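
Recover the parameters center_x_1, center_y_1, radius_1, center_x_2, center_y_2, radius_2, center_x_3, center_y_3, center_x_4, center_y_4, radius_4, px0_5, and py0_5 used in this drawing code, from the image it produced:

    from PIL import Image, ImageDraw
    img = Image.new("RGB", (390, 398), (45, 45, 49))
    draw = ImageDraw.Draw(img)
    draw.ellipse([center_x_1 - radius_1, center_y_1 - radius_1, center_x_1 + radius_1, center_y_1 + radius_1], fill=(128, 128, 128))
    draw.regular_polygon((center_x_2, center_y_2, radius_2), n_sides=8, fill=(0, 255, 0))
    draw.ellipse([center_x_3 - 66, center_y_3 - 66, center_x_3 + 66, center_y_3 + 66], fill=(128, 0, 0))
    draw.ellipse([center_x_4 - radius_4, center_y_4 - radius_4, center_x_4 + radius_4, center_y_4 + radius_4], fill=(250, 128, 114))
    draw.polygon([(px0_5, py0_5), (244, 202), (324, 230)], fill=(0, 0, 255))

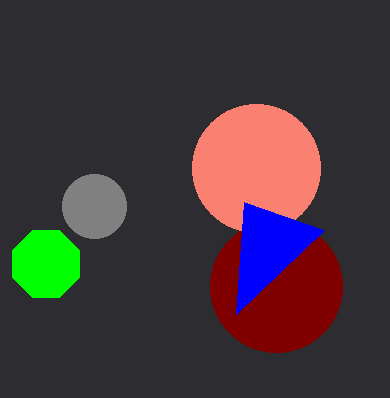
center_x_1 = 94
center_y_1 = 206
radius_1 = 32
center_x_2 = 46
center_y_2 = 264
radius_2 = 36
center_x_3 = 276
center_y_3 = 286
center_x_4 = 256
center_y_4 = 168
radius_4 = 64
px0_5 = 236
py0_5 = 314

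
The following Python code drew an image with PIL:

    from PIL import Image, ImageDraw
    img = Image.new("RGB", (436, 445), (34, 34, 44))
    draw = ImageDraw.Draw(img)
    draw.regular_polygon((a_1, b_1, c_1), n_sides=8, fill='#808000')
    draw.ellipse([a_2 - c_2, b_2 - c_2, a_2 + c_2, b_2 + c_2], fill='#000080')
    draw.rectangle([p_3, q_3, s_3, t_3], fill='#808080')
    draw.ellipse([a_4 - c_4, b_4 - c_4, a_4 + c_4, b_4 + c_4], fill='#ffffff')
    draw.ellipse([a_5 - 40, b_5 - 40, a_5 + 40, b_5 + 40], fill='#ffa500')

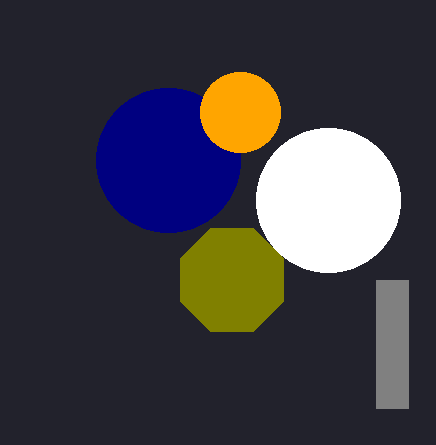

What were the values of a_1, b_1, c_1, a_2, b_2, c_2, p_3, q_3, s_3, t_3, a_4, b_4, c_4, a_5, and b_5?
a_1 = 232; b_1 = 280; c_1 = 56; a_2 = 168; b_2 = 160; c_2 = 72; p_3 = 376; q_3 = 280; s_3 = 408; t_3 = 408; a_4 = 328; b_4 = 200; c_4 = 72; a_5 = 240; b_5 = 112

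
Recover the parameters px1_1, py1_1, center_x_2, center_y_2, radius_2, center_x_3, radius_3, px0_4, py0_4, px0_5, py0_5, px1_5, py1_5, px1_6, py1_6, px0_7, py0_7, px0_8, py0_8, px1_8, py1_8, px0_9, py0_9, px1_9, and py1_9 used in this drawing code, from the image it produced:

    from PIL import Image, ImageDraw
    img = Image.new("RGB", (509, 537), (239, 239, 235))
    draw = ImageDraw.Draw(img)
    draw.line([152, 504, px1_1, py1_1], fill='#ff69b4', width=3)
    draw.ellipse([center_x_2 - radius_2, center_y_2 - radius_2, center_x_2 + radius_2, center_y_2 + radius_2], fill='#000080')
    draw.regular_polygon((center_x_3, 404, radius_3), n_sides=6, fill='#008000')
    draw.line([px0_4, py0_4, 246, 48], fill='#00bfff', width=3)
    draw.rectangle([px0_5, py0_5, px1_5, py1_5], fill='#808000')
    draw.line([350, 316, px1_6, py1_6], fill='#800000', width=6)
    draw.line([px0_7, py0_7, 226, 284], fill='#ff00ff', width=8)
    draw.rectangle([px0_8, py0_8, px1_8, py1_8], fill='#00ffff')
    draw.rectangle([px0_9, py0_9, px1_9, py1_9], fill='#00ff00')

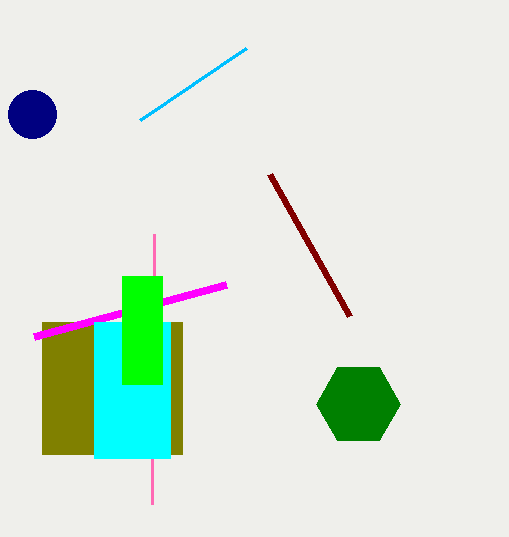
px1_1 = 154, py1_1 = 234, center_x_2 = 32, center_y_2 = 114, radius_2 = 24, center_x_3 = 358, radius_3 = 42, px0_4 = 140, py0_4 = 120, px0_5 = 42, py0_5 = 322, px1_5 = 182, py1_5 = 454, px1_6 = 270, py1_6 = 174, px0_7 = 34, py0_7 = 336, px0_8 = 94, py0_8 = 322, px1_8 = 170, py1_8 = 458, px0_9 = 122, py0_9 = 276, px1_9 = 162, py1_9 = 384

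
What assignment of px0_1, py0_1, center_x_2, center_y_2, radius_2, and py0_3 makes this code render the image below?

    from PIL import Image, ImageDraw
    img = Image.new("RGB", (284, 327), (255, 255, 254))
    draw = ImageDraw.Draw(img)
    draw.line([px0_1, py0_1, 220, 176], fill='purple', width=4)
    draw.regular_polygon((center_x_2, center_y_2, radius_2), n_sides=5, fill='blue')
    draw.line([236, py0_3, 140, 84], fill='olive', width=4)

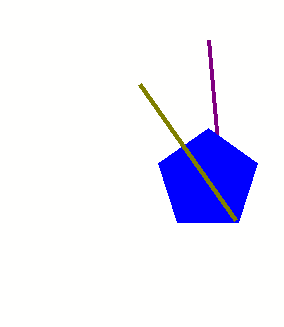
px0_1 = 208
py0_1 = 40
center_x_2 = 208
center_y_2 = 180
radius_2 = 52
py0_3 = 220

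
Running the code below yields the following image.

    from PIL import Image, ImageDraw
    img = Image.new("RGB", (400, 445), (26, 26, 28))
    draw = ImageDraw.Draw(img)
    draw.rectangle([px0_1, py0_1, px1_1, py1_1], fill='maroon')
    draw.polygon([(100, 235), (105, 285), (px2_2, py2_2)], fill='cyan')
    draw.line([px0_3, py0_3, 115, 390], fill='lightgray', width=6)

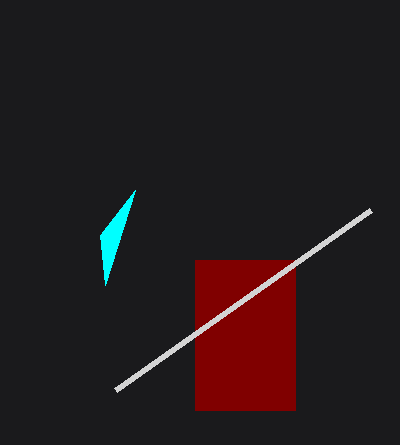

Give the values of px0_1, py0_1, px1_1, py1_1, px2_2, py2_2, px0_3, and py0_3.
px0_1 = 195; py0_1 = 260; px1_1 = 295; py1_1 = 410; px2_2 = 135; py2_2 = 190; px0_3 = 370; py0_3 = 210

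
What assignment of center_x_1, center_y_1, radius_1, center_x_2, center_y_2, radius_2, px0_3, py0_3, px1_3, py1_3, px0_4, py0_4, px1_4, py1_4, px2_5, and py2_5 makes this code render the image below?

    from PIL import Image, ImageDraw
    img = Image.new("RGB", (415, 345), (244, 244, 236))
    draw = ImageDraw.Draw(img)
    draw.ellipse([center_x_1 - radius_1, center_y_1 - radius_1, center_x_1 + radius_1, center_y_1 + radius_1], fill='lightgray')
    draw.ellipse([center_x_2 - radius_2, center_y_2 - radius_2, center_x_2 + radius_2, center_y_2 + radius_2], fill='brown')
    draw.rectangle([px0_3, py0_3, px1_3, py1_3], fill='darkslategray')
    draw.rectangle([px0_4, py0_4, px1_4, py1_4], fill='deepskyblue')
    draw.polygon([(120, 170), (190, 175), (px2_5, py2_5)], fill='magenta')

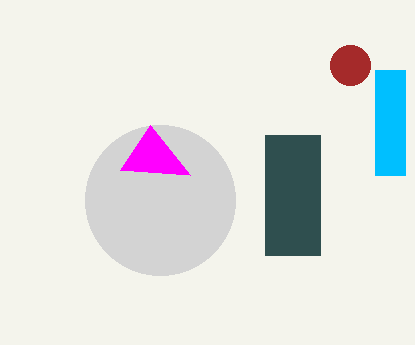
center_x_1 = 160
center_y_1 = 200
radius_1 = 75
center_x_2 = 350
center_y_2 = 65
radius_2 = 20
px0_3 = 265
py0_3 = 135
px1_3 = 320
py1_3 = 255
px0_4 = 375
py0_4 = 70
px1_4 = 405
py1_4 = 175
px2_5 = 150
py2_5 = 125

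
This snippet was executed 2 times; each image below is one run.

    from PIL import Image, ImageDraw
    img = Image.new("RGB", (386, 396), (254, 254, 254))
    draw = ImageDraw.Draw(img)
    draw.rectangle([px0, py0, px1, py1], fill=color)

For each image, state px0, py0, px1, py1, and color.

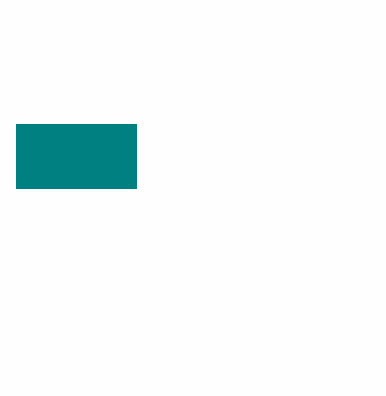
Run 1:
px0 = 16
py0 = 124
px1 = 136
py1 = 188
color = 'teal'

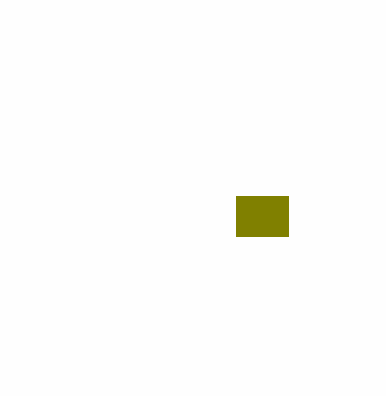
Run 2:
px0 = 236
py0 = 196
px1 = 288
py1 = 236
color = 'olive'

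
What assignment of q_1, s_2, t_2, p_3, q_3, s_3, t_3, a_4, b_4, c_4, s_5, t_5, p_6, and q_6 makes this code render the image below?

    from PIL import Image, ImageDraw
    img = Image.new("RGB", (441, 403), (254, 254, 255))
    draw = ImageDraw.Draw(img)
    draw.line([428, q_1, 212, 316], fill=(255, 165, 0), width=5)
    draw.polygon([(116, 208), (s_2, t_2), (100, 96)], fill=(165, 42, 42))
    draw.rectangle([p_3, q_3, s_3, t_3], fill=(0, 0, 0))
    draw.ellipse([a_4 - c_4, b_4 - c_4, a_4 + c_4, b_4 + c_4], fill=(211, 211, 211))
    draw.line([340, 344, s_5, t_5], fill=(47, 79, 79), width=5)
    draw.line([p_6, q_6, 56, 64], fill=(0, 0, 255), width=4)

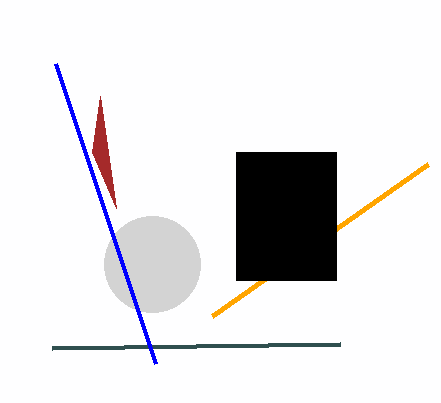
q_1 = 164; s_2 = 92; t_2 = 152; p_3 = 236; q_3 = 152; s_3 = 336; t_3 = 280; a_4 = 152; b_4 = 264; c_4 = 48; s_5 = 52; t_5 = 348; p_6 = 156; q_6 = 364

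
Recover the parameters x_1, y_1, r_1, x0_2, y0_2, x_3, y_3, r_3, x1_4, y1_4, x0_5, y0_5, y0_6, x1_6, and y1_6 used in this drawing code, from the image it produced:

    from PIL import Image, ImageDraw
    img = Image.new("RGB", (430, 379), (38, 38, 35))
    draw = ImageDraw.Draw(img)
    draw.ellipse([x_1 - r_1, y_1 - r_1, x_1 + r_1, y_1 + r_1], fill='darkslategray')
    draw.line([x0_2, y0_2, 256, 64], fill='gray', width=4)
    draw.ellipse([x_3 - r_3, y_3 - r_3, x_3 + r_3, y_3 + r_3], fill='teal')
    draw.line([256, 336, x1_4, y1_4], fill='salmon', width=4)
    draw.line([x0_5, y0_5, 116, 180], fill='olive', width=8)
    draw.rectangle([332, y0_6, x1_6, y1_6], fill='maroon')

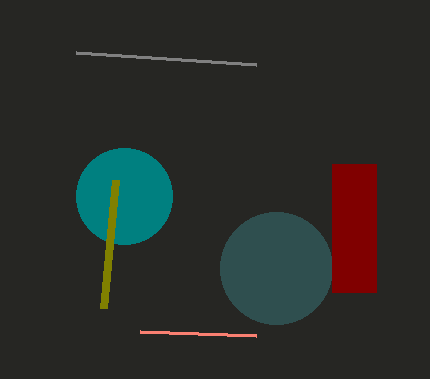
x_1 = 276
y_1 = 268
r_1 = 56
x0_2 = 76
y0_2 = 52
x_3 = 124
y_3 = 196
r_3 = 48
x1_4 = 140
y1_4 = 332
x0_5 = 104
y0_5 = 308
y0_6 = 164
x1_6 = 376
y1_6 = 292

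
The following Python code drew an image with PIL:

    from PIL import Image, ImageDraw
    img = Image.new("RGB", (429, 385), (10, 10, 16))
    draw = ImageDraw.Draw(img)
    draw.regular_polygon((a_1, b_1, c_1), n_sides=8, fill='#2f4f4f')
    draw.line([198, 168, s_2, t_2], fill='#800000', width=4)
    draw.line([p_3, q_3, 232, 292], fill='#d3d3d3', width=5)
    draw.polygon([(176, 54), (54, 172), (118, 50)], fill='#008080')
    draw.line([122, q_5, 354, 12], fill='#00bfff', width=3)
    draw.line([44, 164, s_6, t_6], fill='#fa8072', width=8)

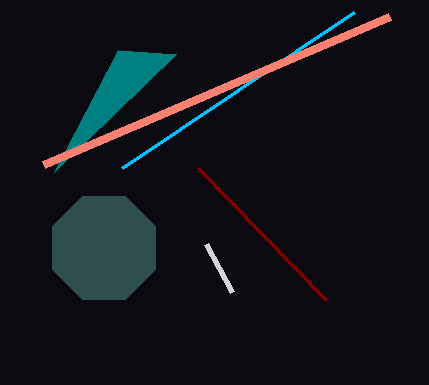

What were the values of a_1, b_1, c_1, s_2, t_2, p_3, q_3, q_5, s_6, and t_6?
a_1 = 104
b_1 = 248
c_1 = 56
s_2 = 326
t_2 = 300
p_3 = 206
q_3 = 244
q_5 = 168
s_6 = 390
t_6 = 16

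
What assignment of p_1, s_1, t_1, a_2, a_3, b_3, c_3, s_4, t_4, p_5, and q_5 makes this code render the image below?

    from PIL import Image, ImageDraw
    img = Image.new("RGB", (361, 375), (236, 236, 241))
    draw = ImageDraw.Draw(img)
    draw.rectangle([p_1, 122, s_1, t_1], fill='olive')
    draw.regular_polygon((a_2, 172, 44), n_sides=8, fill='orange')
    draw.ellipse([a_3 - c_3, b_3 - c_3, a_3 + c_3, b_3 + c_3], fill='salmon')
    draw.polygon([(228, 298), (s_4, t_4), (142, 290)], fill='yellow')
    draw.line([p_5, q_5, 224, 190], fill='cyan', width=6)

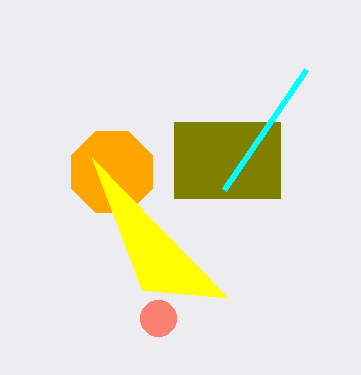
p_1 = 174, s_1 = 280, t_1 = 198, a_2 = 112, a_3 = 158, b_3 = 318, c_3 = 18, s_4 = 92, t_4 = 158, p_5 = 306, q_5 = 70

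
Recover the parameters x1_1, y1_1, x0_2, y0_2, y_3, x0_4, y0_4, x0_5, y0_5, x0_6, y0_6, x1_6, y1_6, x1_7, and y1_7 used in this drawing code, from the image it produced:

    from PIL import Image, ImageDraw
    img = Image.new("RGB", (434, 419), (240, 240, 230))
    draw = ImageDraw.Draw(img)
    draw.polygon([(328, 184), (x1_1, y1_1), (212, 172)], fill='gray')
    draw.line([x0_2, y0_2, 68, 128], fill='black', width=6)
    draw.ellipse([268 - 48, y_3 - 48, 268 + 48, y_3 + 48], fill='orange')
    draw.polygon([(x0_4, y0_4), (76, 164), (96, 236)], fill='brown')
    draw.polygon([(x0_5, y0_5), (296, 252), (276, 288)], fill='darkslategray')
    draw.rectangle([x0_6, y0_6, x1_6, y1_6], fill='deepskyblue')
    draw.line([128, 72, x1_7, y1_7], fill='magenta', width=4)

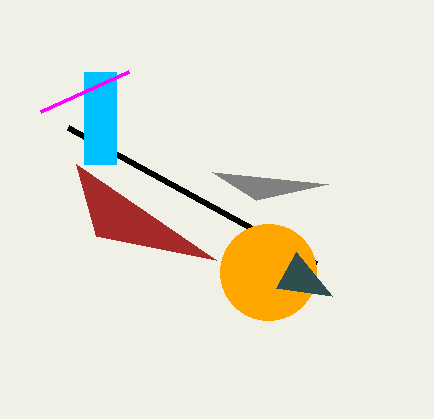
x1_1 = 256, y1_1 = 200, x0_2 = 316, y0_2 = 264, y_3 = 272, x0_4 = 216, y0_4 = 260, x0_5 = 332, y0_5 = 296, x0_6 = 84, y0_6 = 72, x1_6 = 116, y1_6 = 164, x1_7 = 40, y1_7 = 112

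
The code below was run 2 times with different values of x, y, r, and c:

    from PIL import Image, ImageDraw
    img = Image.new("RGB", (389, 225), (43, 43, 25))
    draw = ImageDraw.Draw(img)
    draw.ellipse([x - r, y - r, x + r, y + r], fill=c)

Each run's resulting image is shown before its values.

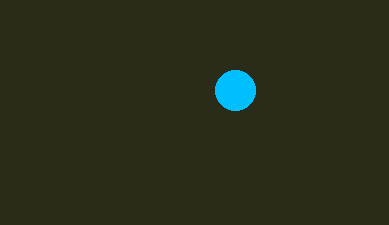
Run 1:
x = 235; y = 90; r = 20; c = 'deepskyblue'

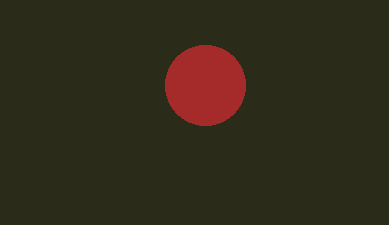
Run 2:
x = 205, y = 85, r = 40, c = 'brown'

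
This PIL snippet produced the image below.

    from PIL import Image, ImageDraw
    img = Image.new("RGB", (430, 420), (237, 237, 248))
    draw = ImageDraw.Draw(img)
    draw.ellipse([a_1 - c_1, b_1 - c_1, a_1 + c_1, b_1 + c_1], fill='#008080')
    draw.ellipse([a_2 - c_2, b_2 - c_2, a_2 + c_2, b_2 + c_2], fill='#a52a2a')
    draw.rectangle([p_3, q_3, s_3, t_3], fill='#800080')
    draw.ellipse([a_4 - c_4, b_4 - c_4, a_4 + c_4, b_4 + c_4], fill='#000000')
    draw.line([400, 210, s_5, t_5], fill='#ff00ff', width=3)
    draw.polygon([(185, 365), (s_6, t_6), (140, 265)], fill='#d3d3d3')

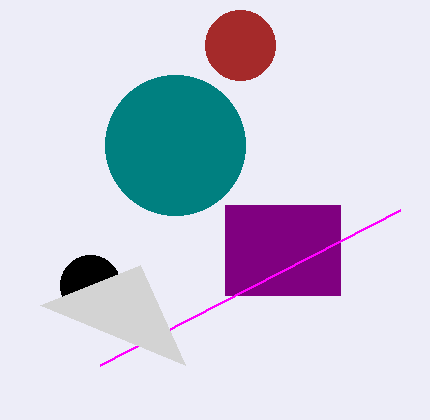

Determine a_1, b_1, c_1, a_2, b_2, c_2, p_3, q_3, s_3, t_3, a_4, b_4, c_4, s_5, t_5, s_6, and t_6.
a_1 = 175
b_1 = 145
c_1 = 70
a_2 = 240
b_2 = 45
c_2 = 35
p_3 = 225
q_3 = 205
s_3 = 340
t_3 = 295
a_4 = 90
b_4 = 285
c_4 = 30
s_5 = 100
t_5 = 365
s_6 = 40
t_6 = 305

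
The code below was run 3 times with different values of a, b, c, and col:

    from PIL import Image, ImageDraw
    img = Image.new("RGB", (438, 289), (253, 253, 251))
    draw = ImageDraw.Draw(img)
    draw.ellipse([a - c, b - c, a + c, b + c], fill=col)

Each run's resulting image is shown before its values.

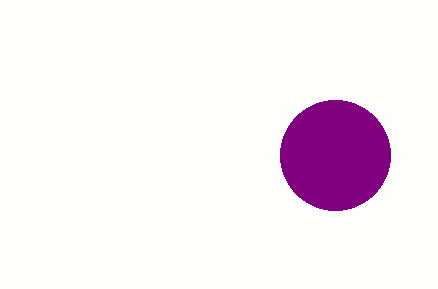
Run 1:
a = 335
b = 155
c = 55
col = 'purple'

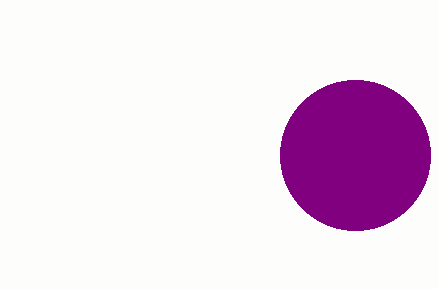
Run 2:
a = 355, b = 155, c = 75, col = 'purple'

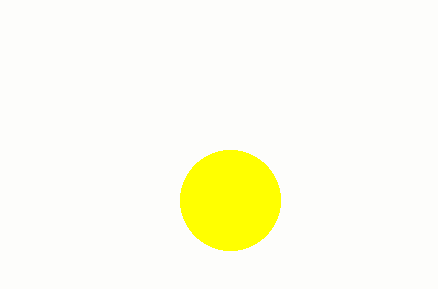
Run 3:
a = 230; b = 200; c = 50; col = 'yellow'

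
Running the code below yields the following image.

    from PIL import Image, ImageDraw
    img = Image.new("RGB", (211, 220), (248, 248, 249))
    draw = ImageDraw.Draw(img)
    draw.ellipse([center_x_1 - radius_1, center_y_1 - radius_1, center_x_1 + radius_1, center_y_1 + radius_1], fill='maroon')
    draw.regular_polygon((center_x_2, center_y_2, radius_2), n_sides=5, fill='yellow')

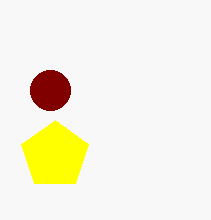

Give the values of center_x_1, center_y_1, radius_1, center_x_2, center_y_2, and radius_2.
center_x_1 = 50
center_y_1 = 90
radius_1 = 20
center_x_2 = 55
center_y_2 = 155
radius_2 = 35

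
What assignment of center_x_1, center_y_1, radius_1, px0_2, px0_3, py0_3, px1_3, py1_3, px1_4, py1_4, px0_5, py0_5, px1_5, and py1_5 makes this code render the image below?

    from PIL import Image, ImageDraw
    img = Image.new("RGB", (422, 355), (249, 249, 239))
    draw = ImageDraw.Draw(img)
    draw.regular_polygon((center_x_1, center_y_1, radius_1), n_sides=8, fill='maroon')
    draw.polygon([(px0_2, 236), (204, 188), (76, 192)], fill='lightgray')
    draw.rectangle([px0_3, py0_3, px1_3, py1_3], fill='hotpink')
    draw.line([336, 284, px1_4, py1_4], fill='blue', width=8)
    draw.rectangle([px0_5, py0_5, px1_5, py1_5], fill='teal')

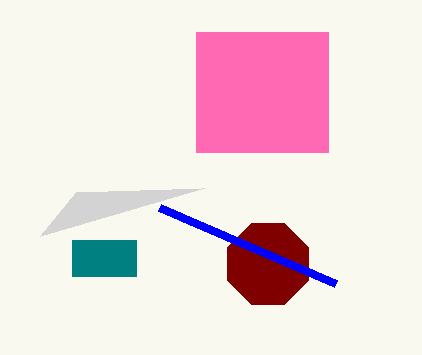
center_x_1 = 268
center_y_1 = 264
radius_1 = 44
px0_2 = 40
px0_3 = 196
py0_3 = 32
px1_3 = 328
py1_3 = 152
px1_4 = 160
py1_4 = 208
px0_5 = 72
py0_5 = 240
px1_5 = 136
py1_5 = 276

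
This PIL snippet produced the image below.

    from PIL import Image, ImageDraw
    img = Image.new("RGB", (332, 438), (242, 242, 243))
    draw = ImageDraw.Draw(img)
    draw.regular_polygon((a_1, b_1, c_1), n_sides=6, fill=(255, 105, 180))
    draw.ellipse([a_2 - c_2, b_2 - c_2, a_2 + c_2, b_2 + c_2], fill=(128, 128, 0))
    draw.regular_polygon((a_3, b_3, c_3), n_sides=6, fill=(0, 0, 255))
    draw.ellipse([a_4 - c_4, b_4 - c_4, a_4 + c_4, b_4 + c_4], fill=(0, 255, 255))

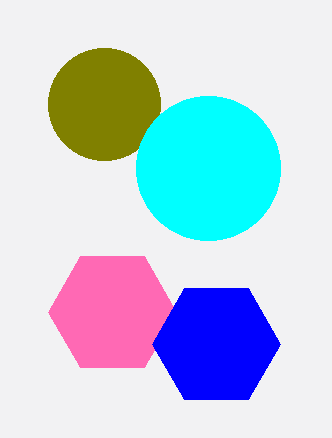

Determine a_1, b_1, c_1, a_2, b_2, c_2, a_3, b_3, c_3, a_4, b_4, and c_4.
a_1 = 112, b_1 = 312, c_1 = 64, a_2 = 104, b_2 = 104, c_2 = 56, a_3 = 216, b_3 = 344, c_3 = 64, a_4 = 208, b_4 = 168, c_4 = 72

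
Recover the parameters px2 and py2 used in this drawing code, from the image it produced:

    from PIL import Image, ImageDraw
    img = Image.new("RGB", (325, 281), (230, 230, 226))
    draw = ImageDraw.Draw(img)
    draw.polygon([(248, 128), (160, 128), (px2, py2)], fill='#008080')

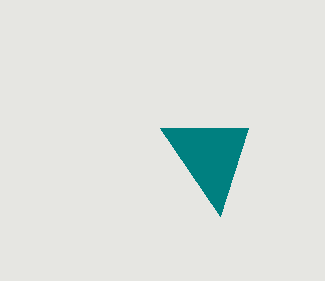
px2 = 220; py2 = 216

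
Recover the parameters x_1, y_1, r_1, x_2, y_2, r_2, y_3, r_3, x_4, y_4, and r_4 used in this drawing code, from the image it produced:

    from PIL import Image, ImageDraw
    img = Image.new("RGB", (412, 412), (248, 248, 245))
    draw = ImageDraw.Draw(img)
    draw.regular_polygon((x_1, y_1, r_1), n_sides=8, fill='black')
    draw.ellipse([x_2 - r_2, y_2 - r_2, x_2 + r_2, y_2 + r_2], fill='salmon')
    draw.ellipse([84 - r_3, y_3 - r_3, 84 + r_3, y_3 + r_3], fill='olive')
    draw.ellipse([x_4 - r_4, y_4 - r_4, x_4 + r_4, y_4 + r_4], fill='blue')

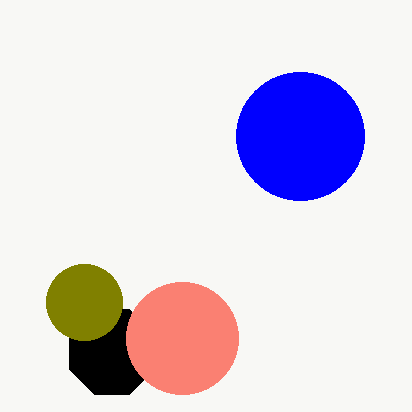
x_1 = 112; y_1 = 352; r_1 = 46; x_2 = 182; y_2 = 338; r_2 = 56; y_3 = 302; r_3 = 38; x_4 = 300; y_4 = 136; r_4 = 64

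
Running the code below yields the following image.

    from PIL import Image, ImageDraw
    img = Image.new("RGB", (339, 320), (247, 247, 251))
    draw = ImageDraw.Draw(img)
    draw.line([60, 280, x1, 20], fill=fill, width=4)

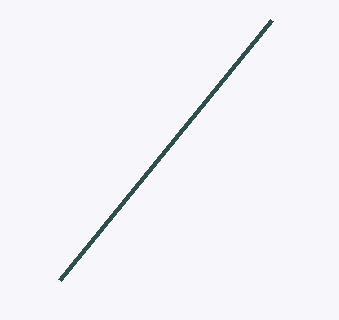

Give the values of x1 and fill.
x1 = 272
fill = 'darkslategray'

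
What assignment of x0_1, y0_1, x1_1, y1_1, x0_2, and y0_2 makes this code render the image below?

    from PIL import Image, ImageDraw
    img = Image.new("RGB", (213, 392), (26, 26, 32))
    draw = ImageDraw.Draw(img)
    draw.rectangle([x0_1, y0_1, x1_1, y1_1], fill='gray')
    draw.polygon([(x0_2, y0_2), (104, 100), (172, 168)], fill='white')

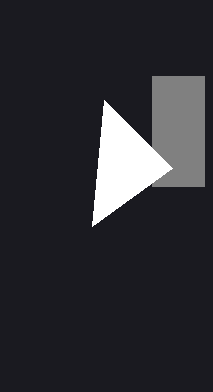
x0_1 = 152; y0_1 = 76; x1_1 = 204; y1_1 = 186; x0_2 = 92; y0_2 = 226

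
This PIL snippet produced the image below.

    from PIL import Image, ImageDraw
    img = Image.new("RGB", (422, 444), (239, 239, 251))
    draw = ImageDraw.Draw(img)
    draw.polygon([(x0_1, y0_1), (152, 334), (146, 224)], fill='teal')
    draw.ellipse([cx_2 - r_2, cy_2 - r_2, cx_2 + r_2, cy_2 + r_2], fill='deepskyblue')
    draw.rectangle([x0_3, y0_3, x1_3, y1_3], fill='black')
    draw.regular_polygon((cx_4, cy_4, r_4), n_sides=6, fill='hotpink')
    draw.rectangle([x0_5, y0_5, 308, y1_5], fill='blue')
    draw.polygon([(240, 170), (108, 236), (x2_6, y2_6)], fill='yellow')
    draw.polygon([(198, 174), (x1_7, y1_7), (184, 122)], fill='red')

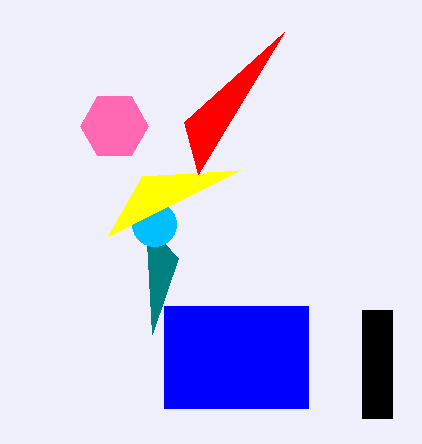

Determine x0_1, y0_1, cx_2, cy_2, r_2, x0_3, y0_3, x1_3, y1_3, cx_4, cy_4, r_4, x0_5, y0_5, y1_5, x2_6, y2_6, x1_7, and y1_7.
x0_1 = 178, y0_1 = 258, cx_2 = 154, cy_2 = 224, r_2 = 22, x0_3 = 362, y0_3 = 310, x1_3 = 392, y1_3 = 418, cx_4 = 114, cy_4 = 126, r_4 = 34, x0_5 = 164, y0_5 = 306, y1_5 = 408, x2_6 = 142, y2_6 = 176, x1_7 = 284, y1_7 = 32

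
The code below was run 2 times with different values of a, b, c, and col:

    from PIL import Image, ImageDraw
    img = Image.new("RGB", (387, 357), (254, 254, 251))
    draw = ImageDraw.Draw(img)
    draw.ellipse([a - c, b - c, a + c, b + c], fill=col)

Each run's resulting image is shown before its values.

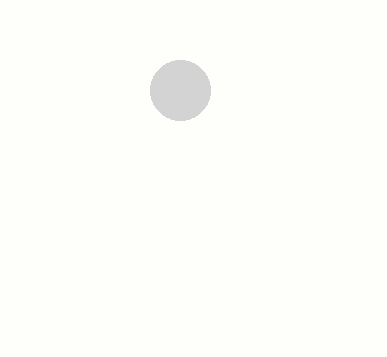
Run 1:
a = 180
b = 90
c = 30
col = 'lightgray'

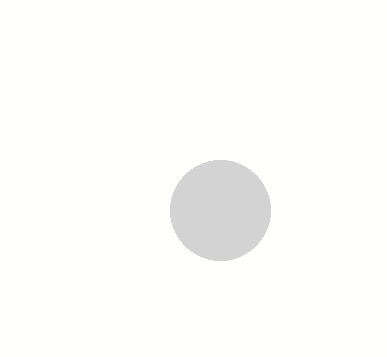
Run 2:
a = 220, b = 210, c = 50, col = 'lightgray'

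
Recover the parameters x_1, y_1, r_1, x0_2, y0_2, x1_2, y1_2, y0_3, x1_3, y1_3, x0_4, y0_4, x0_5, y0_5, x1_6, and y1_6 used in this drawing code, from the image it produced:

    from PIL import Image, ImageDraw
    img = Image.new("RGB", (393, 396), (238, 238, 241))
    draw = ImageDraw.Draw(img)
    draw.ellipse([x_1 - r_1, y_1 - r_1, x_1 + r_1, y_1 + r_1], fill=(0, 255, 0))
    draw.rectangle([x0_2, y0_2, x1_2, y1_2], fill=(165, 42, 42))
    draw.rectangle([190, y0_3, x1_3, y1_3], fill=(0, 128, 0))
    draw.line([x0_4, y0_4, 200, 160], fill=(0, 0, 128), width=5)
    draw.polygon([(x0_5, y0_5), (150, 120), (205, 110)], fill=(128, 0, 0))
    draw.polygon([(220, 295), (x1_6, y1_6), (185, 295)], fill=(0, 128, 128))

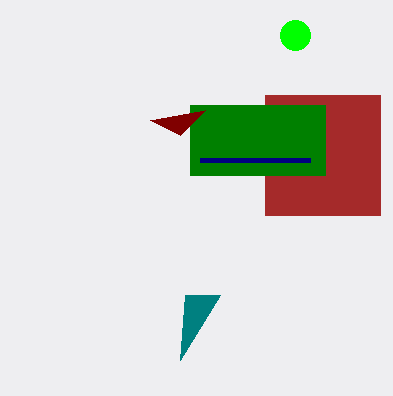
x_1 = 295, y_1 = 35, r_1 = 15, x0_2 = 265, y0_2 = 95, x1_2 = 380, y1_2 = 215, y0_3 = 105, x1_3 = 325, y1_3 = 175, x0_4 = 310, y0_4 = 160, x0_5 = 180, y0_5 = 135, x1_6 = 180, y1_6 = 360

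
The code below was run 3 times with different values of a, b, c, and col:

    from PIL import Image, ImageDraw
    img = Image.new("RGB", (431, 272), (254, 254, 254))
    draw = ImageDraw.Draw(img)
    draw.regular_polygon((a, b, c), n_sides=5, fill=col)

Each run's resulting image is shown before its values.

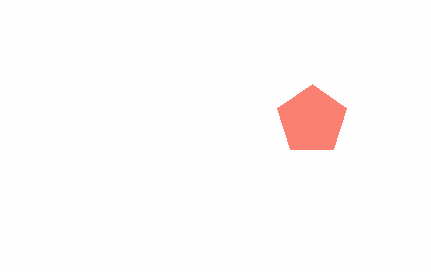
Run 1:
a = 312, b = 120, c = 36, col = 'salmon'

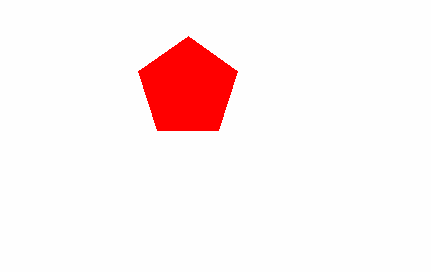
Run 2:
a = 188, b = 88, c = 52, col = 'red'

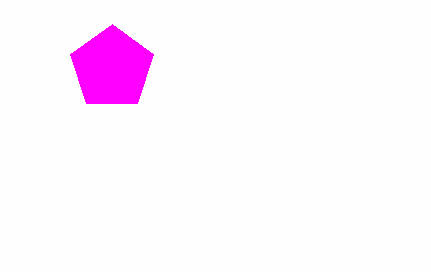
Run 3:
a = 112
b = 68
c = 44
col = 'magenta'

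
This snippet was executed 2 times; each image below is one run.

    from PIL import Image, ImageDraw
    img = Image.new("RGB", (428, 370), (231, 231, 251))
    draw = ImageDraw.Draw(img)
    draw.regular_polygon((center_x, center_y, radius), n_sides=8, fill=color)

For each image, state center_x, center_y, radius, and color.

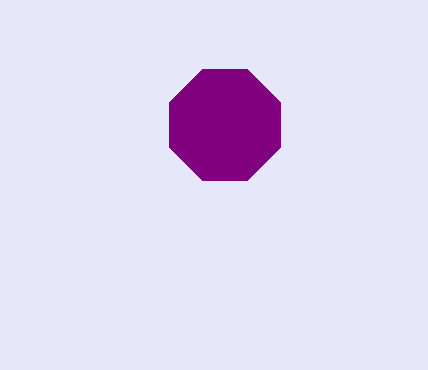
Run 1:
center_x = 225, center_y = 125, radius = 60, color = 'purple'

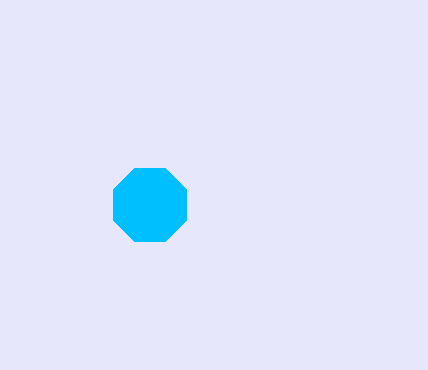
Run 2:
center_x = 150, center_y = 205, radius = 40, color = 'deepskyblue'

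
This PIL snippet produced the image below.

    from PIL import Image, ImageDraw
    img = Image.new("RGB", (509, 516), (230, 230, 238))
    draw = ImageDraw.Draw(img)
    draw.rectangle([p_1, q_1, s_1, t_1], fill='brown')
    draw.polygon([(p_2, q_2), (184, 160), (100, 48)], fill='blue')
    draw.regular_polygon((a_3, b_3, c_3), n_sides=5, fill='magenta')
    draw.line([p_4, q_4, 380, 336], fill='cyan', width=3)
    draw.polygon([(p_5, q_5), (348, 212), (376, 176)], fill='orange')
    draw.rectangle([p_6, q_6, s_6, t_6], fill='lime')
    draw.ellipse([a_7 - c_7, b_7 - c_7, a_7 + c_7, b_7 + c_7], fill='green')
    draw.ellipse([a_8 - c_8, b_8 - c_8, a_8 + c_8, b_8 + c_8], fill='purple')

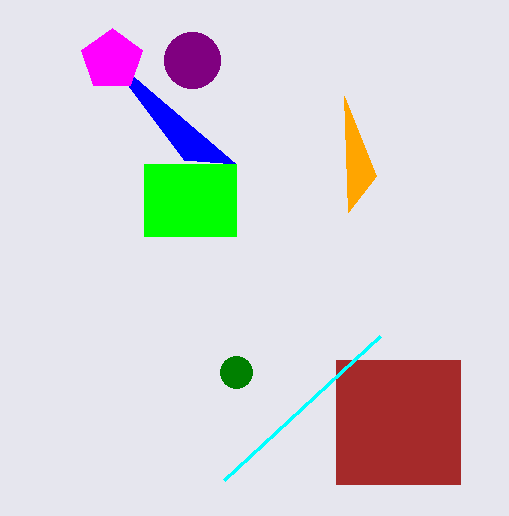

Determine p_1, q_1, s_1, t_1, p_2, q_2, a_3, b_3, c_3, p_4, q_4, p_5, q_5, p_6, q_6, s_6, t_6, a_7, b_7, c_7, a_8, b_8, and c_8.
p_1 = 336; q_1 = 360; s_1 = 460; t_1 = 484; p_2 = 236; q_2 = 164; a_3 = 112; b_3 = 60; c_3 = 32; p_4 = 224; q_4 = 480; p_5 = 344; q_5 = 96; p_6 = 144; q_6 = 164; s_6 = 236; t_6 = 236; a_7 = 236; b_7 = 372; c_7 = 16; a_8 = 192; b_8 = 60; c_8 = 28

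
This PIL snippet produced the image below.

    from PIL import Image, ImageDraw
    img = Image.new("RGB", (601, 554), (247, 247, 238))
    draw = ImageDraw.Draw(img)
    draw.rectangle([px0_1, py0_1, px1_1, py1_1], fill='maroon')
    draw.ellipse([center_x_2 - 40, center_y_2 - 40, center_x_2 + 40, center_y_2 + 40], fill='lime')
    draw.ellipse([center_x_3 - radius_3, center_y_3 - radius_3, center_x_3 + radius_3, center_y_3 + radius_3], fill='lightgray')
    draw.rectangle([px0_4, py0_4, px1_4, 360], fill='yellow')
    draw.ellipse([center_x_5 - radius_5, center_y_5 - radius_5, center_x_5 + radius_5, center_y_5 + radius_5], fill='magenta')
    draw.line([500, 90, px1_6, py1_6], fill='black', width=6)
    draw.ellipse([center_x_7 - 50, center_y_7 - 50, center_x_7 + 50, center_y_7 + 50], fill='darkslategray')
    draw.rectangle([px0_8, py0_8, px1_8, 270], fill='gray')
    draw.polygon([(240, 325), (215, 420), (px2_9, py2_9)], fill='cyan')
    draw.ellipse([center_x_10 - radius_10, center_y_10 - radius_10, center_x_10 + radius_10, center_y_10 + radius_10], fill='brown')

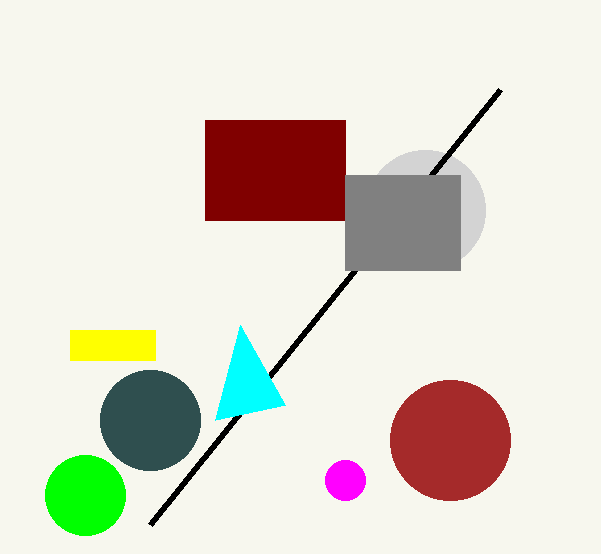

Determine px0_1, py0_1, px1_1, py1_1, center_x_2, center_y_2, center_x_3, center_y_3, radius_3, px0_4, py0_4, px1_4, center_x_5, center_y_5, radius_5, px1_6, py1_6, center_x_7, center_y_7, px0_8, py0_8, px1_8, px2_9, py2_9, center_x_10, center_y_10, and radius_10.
px0_1 = 205; py0_1 = 120; px1_1 = 345; py1_1 = 220; center_x_2 = 85; center_y_2 = 495; center_x_3 = 425; center_y_3 = 210; radius_3 = 60; px0_4 = 70; py0_4 = 330; px1_4 = 155; center_x_5 = 345; center_y_5 = 480; radius_5 = 20; px1_6 = 150; py1_6 = 525; center_x_7 = 150; center_y_7 = 420; px0_8 = 345; py0_8 = 175; px1_8 = 460; px2_9 = 285; py2_9 = 405; center_x_10 = 450; center_y_10 = 440; radius_10 = 60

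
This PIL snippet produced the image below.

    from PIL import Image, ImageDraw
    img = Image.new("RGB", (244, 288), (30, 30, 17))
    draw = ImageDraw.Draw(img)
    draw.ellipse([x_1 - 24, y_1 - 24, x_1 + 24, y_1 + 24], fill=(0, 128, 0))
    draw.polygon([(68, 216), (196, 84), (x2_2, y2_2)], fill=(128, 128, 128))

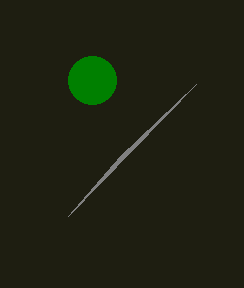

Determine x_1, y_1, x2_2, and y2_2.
x_1 = 92, y_1 = 80, x2_2 = 120, y2_2 = 156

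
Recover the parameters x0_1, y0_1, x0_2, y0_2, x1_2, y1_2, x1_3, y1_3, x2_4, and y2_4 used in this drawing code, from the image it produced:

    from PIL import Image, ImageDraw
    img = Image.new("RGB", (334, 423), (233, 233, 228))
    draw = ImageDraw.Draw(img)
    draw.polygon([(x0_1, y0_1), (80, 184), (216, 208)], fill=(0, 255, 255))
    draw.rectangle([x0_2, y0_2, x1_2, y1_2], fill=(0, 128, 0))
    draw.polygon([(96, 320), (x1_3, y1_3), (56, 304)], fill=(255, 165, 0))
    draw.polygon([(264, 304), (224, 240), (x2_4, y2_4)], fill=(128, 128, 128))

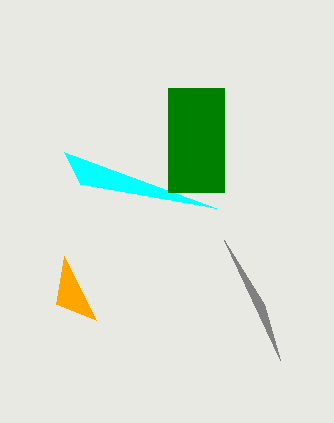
x0_1 = 64
y0_1 = 152
x0_2 = 168
y0_2 = 88
x1_2 = 224
y1_2 = 192
x1_3 = 64
y1_3 = 256
x2_4 = 280
y2_4 = 360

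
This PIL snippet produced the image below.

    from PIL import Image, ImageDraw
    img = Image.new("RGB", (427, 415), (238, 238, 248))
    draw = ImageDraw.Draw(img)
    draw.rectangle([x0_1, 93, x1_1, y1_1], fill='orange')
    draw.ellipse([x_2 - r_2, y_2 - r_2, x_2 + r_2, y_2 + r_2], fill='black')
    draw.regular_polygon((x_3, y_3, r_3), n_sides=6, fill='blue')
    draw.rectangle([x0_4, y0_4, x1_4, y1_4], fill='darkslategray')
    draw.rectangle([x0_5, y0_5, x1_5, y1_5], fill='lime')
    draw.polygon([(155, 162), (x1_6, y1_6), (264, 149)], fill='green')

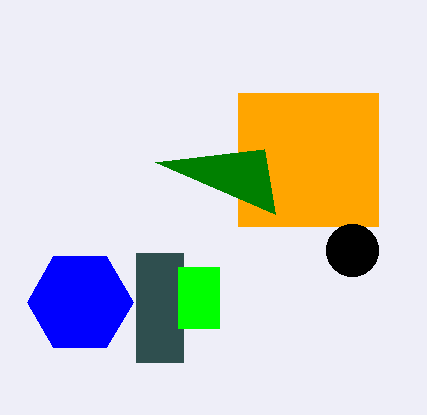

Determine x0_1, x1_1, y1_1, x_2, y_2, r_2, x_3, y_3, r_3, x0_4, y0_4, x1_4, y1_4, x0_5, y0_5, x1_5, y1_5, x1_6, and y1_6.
x0_1 = 238, x1_1 = 378, y1_1 = 226, x_2 = 352, y_2 = 250, r_2 = 26, x_3 = 80, y_3 = 302, r_3 = 53, x0_4 = 136, y0_4 = 253, x1_4 = 183, y1_4 = 362, x0_5 = 178, y0_5 = 267, x1_5 = 219, y1_5 = 328, x1_6 = 275, y1_6 = 214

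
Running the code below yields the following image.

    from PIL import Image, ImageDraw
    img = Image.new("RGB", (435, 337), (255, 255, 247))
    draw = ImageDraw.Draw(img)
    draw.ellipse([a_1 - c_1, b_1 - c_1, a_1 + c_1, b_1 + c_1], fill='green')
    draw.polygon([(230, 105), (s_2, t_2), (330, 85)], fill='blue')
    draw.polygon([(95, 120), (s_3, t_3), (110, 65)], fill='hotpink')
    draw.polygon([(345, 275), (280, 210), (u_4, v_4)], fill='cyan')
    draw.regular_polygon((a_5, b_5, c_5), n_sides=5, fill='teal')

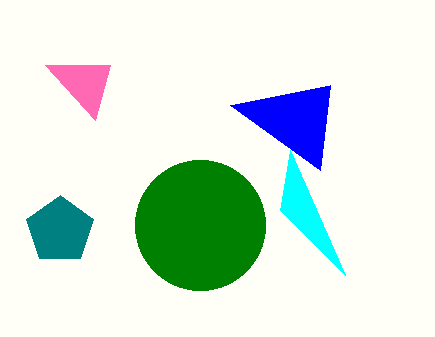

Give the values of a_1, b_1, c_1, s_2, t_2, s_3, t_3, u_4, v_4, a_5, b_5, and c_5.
a_1 = 200
b_1 = 225
c_1 = 65
s_2 = 320
t_2 = 170
s_3 = 45
t_3 = 65
u_4 = 290
v_4 = 150
a_5 = 60
b_5 = 230
c_5 = 35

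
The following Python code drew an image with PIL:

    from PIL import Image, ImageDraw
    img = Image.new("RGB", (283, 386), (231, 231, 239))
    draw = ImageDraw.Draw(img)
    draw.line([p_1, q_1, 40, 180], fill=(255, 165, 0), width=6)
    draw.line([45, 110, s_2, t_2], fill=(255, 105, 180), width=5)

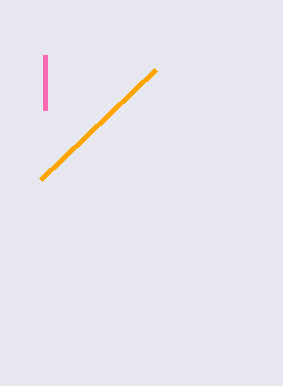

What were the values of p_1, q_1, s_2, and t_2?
p_1 = 155, q_1 = 70, s_2 = 45, t_2 = 55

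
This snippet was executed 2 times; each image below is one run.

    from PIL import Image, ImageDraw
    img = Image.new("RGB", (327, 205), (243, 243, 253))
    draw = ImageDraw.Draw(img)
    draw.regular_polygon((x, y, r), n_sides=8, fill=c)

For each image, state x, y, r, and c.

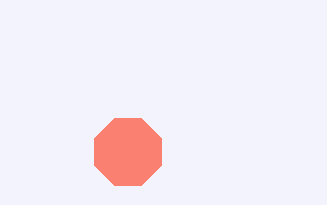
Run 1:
x = 128; y = 152; r = 36; c = 'salmon'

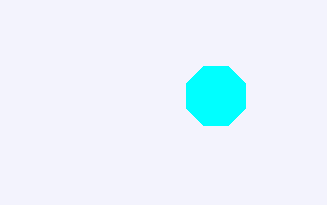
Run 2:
x = 216; y = 96; r = 32; c = 'cyan'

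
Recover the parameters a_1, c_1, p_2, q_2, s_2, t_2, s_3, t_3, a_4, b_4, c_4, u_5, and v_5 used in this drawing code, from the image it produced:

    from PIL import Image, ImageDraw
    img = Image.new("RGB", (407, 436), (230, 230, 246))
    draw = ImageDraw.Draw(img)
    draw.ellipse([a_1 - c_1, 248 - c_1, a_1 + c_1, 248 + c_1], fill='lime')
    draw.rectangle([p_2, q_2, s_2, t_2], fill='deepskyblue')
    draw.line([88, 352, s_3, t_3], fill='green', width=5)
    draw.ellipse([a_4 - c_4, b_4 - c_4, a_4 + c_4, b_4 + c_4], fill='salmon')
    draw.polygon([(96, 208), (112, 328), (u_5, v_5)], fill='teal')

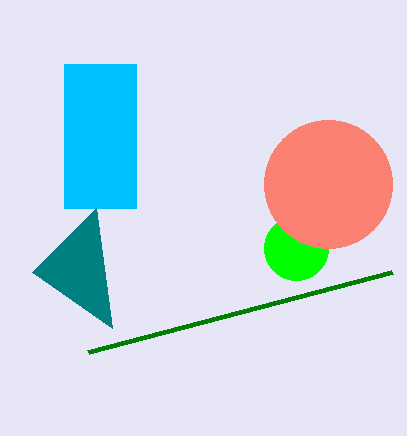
a_1 = 296
c_1 = 32
p_2 = 64
q_2 = 64
s_2 = 136
t_2 = 208
s_3 = 392
t_3 = 272
a_4 = 328
b_4 = 184
c_4 = 64
u_5 = 32
v_5 = 272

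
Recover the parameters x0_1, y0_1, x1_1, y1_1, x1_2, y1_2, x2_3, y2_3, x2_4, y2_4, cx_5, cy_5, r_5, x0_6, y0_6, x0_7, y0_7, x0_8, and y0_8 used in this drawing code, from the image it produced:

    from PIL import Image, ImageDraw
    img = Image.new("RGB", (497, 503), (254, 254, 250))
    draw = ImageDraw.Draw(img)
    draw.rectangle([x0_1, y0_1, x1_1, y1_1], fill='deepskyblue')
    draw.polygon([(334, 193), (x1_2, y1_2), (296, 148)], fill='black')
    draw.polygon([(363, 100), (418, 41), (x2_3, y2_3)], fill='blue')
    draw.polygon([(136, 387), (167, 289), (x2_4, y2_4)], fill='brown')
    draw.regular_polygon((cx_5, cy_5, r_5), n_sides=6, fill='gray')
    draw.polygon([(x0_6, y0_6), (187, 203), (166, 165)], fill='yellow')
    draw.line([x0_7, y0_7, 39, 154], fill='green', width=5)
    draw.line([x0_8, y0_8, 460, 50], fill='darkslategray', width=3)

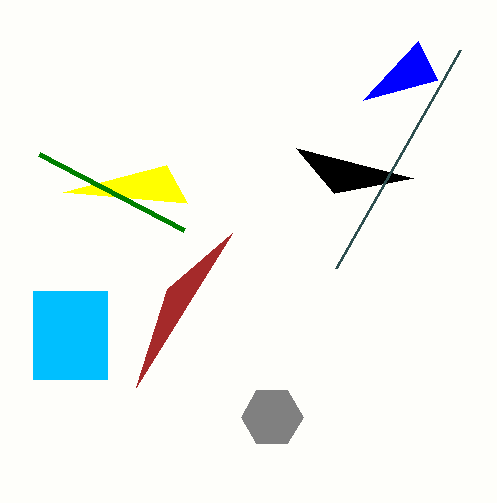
x0_1 = 33; y0_1 = 291; x1_1 = 107; y1_1 = 379; x1_2 = 413; y1_2 = 178; x2_3 = 437; y2_3 = 80; x2_4 = 232; y2_4 = 233; cx_5 = 272; cy_5 = 417; r_5 = 31; x0_6 = 63; y0_6 = 192; x0_7 = 184; y0_7 = 230; x0_8 = 336; y0_8 = 268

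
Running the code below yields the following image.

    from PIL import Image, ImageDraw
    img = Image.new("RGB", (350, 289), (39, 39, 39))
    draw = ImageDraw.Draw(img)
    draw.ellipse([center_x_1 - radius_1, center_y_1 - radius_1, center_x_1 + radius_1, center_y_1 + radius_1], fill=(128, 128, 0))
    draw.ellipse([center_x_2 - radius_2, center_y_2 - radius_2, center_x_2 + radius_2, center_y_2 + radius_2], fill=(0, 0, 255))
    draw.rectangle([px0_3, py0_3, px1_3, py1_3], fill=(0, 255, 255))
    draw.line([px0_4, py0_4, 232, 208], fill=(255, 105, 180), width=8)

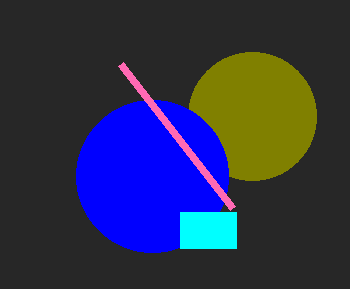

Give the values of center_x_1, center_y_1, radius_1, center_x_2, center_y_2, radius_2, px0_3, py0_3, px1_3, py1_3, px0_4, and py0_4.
center_x_1 = 252
center_y_1 = 116
radius_1 = 64
center_x_2 = 152
center_y_2 = 176
radius_2 = 76
px0_3 = 180
py0_3 = 212
px1_3 = 236
py1_3 = 248
px0_4 = 120
py0_4 = 64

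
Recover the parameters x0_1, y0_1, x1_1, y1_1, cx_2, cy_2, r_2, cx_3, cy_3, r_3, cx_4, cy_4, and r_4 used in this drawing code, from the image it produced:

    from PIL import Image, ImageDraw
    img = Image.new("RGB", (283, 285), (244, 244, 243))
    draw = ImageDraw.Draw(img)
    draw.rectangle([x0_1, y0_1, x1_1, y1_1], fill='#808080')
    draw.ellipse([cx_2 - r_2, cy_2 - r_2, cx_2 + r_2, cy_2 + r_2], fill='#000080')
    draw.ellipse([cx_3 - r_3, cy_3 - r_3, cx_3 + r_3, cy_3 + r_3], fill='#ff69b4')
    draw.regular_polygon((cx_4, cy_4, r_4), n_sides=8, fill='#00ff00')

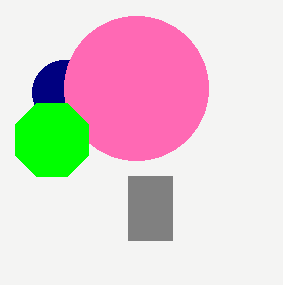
x0_1 = 128, y0_1 = 176, x1_1 = 172, y1_1 = 240, cx_2 = 64, cy_2 = 92, r_2 = 32, cx_3 = 136, cy_3 = 88, r_3 = 72, cx_4 = 52, cy_4 = 140, r_4 = 40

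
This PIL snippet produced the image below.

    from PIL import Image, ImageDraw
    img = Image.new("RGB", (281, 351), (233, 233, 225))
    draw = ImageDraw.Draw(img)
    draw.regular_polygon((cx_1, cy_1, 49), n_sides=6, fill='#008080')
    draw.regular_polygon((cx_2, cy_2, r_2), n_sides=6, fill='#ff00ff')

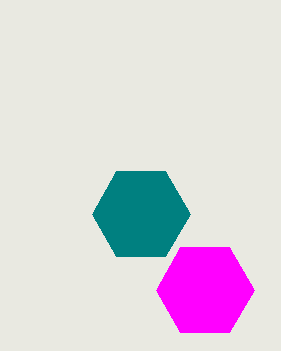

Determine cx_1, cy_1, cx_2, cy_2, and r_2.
cx_1 = 141; cy_1 = 214; cx_2 = 205; cy_2 = 290; r_2 = 49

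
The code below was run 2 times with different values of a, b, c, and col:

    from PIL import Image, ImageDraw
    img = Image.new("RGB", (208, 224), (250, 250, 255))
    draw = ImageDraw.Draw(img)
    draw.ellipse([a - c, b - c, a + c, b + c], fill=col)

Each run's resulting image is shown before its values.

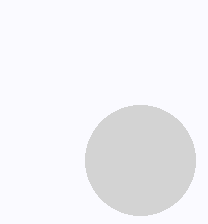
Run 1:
a = 140, b = 160, c = 55, col = 'lightgray'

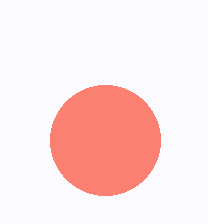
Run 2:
a = 105
b = 140
c = 55
col = 'salmon'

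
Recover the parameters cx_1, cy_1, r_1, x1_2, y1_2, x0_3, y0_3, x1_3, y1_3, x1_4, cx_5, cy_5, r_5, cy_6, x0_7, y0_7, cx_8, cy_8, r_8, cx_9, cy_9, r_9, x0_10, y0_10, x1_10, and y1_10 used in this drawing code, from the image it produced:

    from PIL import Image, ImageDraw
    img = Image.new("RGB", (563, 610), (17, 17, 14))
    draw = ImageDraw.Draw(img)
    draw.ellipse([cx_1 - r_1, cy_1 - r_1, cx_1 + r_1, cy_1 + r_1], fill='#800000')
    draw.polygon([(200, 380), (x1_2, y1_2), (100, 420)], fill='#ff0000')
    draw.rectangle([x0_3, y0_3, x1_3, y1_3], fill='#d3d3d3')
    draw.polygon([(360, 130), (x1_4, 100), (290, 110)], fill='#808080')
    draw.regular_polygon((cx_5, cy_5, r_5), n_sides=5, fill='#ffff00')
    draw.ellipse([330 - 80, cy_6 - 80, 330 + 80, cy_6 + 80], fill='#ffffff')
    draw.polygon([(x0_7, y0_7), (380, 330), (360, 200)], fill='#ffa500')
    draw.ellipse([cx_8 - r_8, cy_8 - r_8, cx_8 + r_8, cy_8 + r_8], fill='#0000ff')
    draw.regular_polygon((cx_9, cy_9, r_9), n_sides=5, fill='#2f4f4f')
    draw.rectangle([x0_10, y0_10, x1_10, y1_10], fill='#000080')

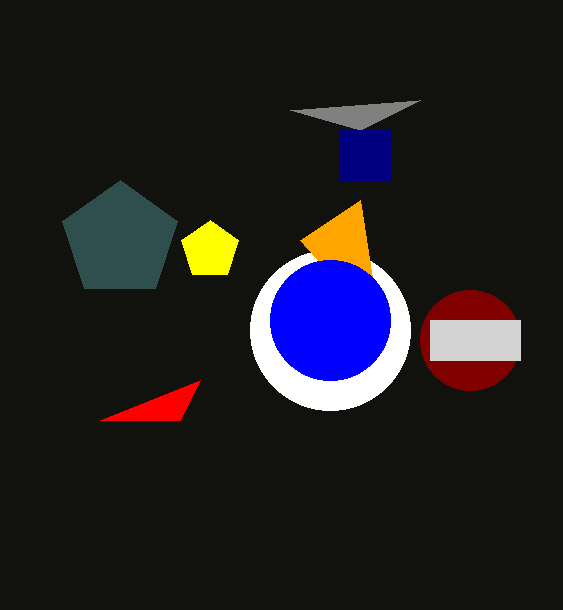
cx_1 = 470; cy_1 = 340; r_1 = 50; x1_2 = 180; y1_2 = 420; x0_3 = 430; y0_3 = 320; x1_3 = 520; y1_3 = 360; x1_4 = 420; cx_5 = 210; cy_5 = 250; r_5 = 30; cy_6 = 330; x0_7 = 300; y0_7 = 240; cx_8 = 330; cy_8 = 320; r_8 = 60; cx_9 = 120; cy_9 = 240; r_9 = 60; x0_10 = 340; y0_10 = 130; x1_10 = 390; y1_10 = 180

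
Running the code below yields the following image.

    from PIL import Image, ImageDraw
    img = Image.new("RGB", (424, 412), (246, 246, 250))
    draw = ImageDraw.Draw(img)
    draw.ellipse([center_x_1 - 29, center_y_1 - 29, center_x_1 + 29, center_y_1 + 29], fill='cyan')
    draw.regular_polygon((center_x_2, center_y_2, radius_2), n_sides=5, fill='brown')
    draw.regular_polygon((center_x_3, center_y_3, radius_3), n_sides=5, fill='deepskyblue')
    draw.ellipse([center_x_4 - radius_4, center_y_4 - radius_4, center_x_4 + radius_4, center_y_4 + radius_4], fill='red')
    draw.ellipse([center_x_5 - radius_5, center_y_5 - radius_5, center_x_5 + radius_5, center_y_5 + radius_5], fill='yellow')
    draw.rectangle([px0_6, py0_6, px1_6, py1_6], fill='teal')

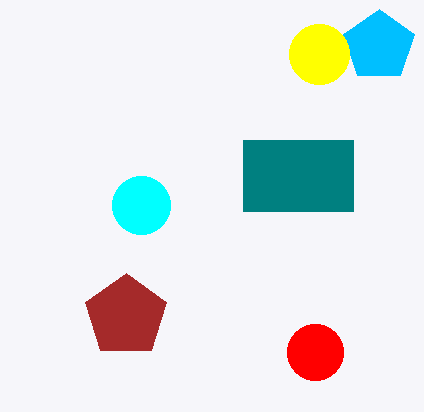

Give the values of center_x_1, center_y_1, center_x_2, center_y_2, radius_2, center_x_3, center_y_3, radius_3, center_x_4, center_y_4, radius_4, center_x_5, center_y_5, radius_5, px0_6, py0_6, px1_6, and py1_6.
center_x_1 = 141; center_y_1 = 205; center_x_2 = 126; center_y_2 = 316; radius_2 = 43; center_x_3 = 379; center_y_3 = 46; radius_3 = 37; center_x_4 = 315; center_y_4 = 352; radius_4 = 28; center_x_5 = 319; center_y_5 = 54; radius_5 = 30; px0_6 = 243; py0_6 = 140; px1_6 = 353; py1_6 = 211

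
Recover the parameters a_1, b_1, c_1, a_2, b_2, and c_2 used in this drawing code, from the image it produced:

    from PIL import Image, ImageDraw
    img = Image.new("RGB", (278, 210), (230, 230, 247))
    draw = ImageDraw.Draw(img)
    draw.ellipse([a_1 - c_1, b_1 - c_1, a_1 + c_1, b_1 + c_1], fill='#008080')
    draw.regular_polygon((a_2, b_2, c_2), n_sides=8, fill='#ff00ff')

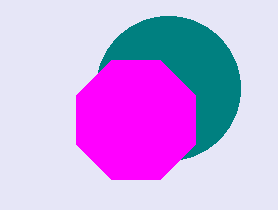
a_1 = 168; b_1 = 88; c_1 = 72; a_2 = 136; b_2 = 120; c_2 = 64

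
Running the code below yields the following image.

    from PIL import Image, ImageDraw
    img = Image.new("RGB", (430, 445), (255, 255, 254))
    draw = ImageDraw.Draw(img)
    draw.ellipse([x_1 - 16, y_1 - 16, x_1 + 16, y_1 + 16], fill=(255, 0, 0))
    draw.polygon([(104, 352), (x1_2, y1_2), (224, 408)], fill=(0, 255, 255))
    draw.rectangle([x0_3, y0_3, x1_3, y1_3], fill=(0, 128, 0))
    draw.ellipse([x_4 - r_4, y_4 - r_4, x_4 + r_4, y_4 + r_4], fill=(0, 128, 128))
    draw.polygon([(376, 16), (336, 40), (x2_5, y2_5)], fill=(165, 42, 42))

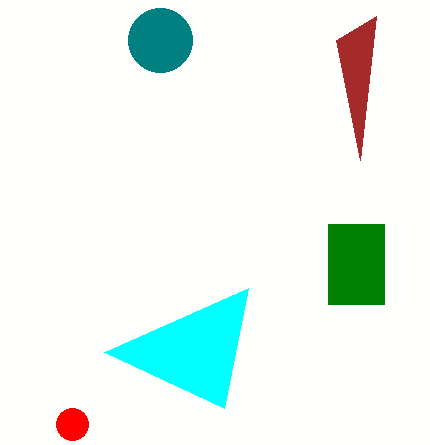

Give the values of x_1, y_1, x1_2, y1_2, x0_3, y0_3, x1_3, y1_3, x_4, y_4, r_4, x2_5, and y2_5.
x_1 = 72; y_1 = 424; x1_2 = 248; y1_2 = 288; x0_3 = 328; y0_3 = 224; x1_3 = 384; y1_3 = 304; x_4 = 160; y_4 = 40; r_4 = 32; x2_5 = 360; y2_5 = 160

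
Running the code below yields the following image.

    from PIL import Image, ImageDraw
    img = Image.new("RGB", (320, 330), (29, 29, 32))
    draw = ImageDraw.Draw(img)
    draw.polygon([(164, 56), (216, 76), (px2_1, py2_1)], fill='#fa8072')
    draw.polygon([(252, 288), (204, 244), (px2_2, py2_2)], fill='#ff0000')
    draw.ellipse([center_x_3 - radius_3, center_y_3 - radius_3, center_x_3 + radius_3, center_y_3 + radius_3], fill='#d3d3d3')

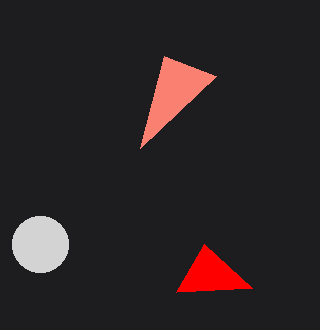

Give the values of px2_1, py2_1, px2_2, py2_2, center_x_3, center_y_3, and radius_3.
px2_1 = 140; py2_1 = 148; px2_2 = 176; py2_2 = 292; center_x_3 = 40; center_y_3 = 244; radius_3 = 28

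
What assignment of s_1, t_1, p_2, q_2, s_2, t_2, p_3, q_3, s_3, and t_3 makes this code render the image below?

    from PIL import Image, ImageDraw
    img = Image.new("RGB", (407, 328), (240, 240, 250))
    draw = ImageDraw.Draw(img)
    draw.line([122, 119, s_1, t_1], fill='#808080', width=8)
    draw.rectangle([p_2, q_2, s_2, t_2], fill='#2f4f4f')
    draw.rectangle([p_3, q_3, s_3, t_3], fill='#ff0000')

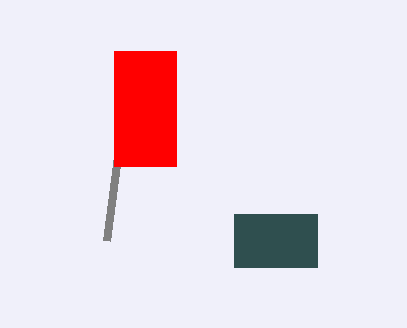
s_1 = 106; t_1 = 241; p_2 = 234; q_2 = 214; s_2 = 317; t_2 = 267; p_3 = 114; q_3 = 51; s_3 = 176; t_3 = 166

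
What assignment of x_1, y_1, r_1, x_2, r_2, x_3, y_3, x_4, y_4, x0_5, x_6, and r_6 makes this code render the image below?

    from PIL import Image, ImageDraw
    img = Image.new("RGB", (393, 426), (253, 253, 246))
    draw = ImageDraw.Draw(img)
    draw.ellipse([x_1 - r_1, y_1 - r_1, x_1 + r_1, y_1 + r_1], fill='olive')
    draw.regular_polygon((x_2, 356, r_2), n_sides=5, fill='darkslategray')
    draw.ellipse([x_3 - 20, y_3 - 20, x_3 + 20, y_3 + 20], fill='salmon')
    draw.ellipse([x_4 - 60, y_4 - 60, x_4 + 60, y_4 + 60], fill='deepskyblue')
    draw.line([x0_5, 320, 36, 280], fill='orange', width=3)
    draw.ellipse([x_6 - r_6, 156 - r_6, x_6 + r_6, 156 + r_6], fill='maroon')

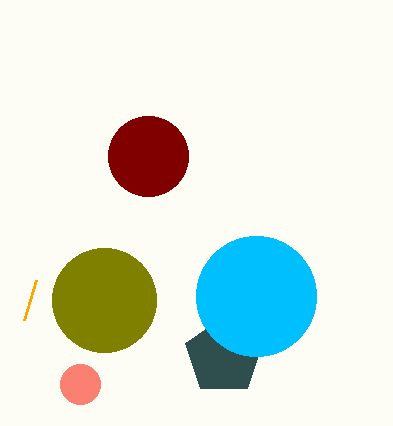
x_1 = 104
y_1 = 300
r_1 = 52
x_2 = 224
r_2 = 40
x_3 = 80
y_3 = 384
x_4 = 256
y_4 = 296
x0_5 = 24
x_6 = 148
r_6 = 40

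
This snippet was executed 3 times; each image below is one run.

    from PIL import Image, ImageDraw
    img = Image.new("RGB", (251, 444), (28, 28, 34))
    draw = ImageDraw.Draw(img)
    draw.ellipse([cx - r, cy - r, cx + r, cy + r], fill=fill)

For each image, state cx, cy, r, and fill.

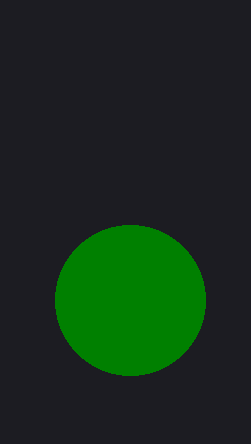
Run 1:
cx = 130
cy = 300
r = 75
fill = 'green'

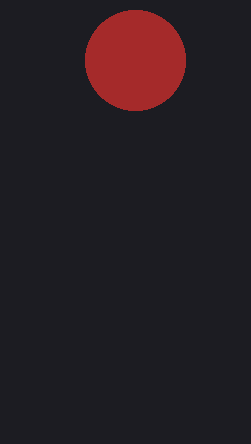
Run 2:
cx = 135
cy = 60
r = 50
fill = 'brown'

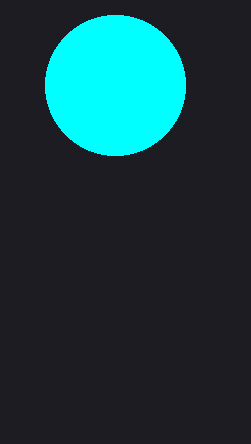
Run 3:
cx = 115
cy = 85
r = 70
fill = 'cyan'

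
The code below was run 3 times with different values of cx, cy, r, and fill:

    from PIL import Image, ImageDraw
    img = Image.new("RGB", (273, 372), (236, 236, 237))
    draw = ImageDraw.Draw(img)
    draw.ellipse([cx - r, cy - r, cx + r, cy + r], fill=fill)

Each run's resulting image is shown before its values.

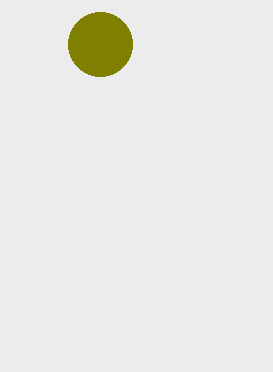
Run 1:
cx = 100, cy = 44, r = 32, fill = 'olive'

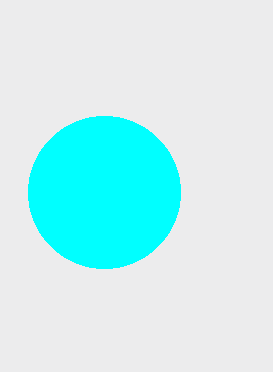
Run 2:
cx = 104; cy = 192; r = 76; fill = 'cyan'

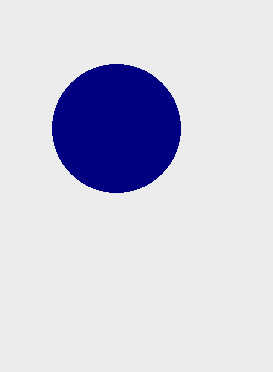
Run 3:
cx = 116; cy = 128; r = 64; fill = 'navy'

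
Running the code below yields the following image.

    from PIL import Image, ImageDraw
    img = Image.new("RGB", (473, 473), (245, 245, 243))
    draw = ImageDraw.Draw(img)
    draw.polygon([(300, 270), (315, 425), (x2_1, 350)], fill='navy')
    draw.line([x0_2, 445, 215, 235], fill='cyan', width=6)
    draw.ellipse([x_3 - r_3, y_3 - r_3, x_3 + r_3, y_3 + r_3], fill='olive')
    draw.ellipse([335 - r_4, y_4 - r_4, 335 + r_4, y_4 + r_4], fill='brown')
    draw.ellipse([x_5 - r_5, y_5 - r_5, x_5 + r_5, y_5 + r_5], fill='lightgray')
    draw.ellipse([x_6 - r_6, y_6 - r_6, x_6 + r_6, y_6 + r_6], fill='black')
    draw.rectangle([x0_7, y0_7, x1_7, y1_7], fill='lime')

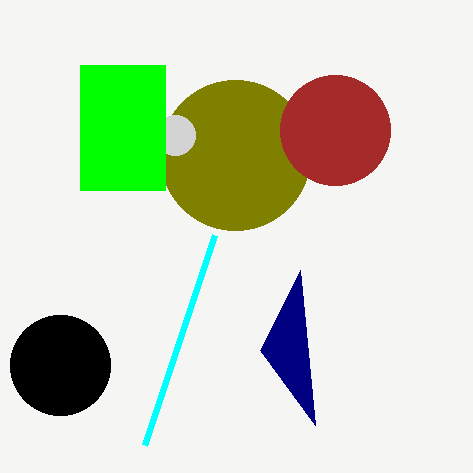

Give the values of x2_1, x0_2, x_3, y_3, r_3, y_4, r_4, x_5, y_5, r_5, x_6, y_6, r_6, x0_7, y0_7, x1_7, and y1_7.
x2_1 = 260
x0_2 = 145
x_3 = 235
y_3 = 155
r_3 = 75
y_4 = 130
r_4 = 55
x_5 = 175
y_5 = 135
r_5 = 20
x_6 = 60
y_6 = 365
r_6 = 50
x0_7 = 80
y0_7 = 65
x1_7 = 165
y1_7 = 190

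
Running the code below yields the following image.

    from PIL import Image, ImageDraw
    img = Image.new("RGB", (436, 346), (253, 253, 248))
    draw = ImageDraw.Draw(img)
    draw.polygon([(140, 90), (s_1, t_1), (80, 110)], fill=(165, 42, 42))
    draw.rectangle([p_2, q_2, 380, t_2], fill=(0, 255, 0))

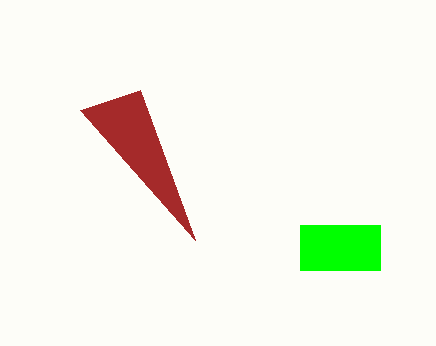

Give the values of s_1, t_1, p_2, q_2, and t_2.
s_1 = 195
t_1 = 240
p_2 = 300
q_2 = 225
t_2 = 270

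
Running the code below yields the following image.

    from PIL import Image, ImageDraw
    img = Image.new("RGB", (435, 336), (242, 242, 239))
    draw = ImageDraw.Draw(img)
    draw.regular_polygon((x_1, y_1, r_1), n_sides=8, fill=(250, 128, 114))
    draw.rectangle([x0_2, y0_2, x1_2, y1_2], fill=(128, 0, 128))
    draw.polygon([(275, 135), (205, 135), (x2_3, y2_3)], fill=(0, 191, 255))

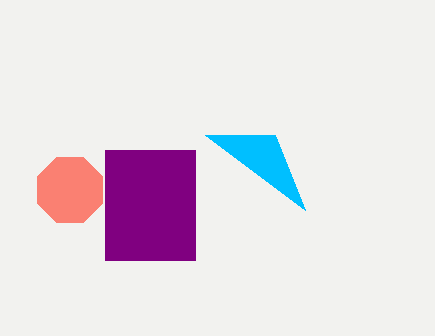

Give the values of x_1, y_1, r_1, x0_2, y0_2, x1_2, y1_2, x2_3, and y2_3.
x_1 = 70, y_1 = 190, r_1 = 35, x0_2 = 105, y0_2 = 150, x1_2 = 195, y1_2 = 260, x2_3 = 305, y2_3 = 210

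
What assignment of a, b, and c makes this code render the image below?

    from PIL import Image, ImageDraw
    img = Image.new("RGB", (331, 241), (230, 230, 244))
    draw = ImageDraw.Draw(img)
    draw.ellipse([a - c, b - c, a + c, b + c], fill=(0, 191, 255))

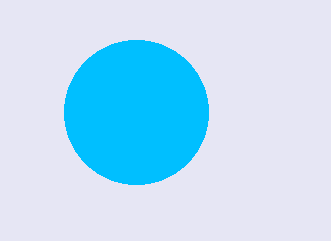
a = 136, b = 112, c = 72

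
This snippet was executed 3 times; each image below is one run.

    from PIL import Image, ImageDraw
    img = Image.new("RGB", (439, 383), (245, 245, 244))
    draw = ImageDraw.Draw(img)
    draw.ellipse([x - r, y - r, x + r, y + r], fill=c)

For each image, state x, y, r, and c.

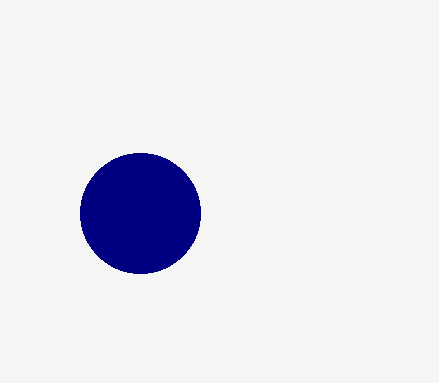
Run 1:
x = 140, y = 213, r = 60, c = 'navy'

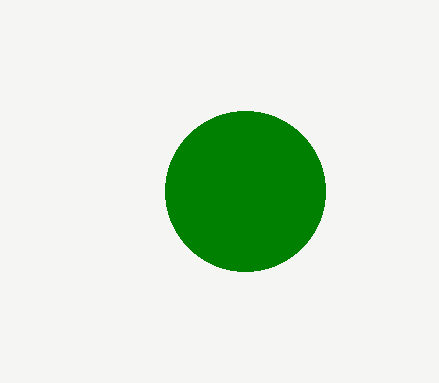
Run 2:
x = 245; y = 191; r = 80; c = 'green'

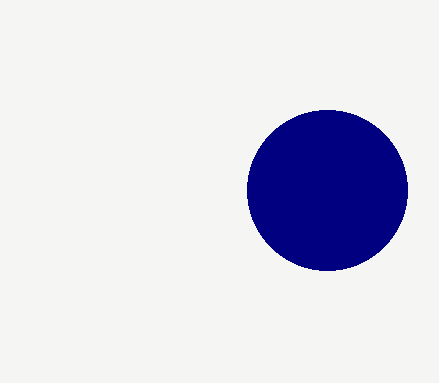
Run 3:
x = 327; y = 190; r = 80; c = 'navy'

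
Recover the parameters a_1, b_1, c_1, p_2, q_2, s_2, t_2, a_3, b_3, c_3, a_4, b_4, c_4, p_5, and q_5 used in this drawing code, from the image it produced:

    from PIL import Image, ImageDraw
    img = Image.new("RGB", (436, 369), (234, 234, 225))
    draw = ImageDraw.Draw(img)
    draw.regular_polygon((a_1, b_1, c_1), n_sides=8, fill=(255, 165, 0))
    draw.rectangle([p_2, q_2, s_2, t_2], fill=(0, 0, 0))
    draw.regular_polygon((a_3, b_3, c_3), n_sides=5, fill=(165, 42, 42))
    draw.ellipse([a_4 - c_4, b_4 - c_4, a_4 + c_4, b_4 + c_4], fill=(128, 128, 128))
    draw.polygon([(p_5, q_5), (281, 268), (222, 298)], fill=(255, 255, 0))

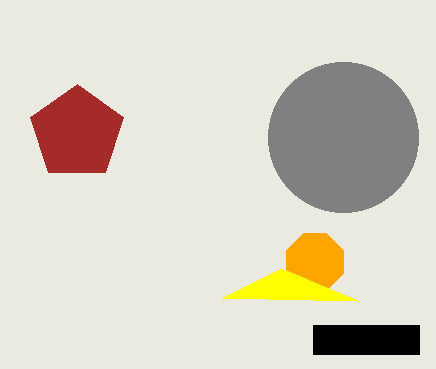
a_1 = 315; b_1 = 262; c_1 = 31; p_2 = 313; q_2 = 325; s_2 = 419; t_2 = 354; a_3 = 77; b_3 = 133; c_3 = 49; a_4 = 343; b_4 = 137; c_4 = 75; p_5 = 359; q_5 = 301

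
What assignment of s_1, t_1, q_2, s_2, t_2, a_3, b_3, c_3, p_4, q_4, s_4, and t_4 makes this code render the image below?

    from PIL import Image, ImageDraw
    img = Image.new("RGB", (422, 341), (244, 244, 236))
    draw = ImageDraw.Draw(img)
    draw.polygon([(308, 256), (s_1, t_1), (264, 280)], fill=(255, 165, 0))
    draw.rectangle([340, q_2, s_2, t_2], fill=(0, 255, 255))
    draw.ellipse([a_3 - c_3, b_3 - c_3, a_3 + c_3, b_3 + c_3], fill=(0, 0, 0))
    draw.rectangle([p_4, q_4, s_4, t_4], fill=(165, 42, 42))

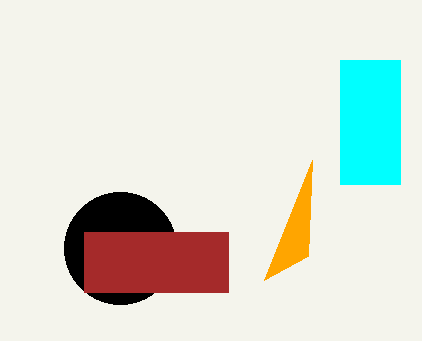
s_1 = 312, t_1 = 160, q_2 = 60, s_2 = 400, t_2 = 184, a_3 = 120, b_3 = 248, c_3 = 56, p_4 = 84, q_4 = 232, s_4 = 228, t_4 = 292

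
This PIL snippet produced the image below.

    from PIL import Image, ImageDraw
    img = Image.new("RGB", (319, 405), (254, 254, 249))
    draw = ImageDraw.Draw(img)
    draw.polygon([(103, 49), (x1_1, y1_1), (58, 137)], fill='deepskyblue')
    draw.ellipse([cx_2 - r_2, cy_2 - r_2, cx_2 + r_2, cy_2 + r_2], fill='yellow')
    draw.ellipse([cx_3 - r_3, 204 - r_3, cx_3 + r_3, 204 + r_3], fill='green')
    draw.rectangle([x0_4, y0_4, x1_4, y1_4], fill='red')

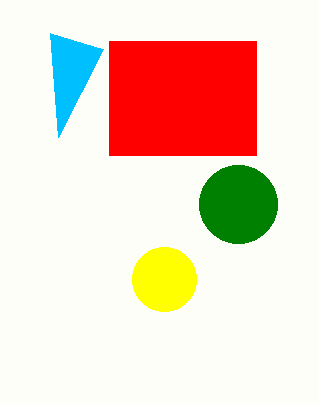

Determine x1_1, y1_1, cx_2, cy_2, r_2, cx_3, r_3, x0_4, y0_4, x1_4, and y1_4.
x1_1 = 50; y1_1 = 33; cx_2 = 164; cy_2 = 279; r_2 = 32; cx_3 = 238; r_3 = 39; x0_4 = 109; y0_4 = 41; x1_4 = 256; y1_4 = 155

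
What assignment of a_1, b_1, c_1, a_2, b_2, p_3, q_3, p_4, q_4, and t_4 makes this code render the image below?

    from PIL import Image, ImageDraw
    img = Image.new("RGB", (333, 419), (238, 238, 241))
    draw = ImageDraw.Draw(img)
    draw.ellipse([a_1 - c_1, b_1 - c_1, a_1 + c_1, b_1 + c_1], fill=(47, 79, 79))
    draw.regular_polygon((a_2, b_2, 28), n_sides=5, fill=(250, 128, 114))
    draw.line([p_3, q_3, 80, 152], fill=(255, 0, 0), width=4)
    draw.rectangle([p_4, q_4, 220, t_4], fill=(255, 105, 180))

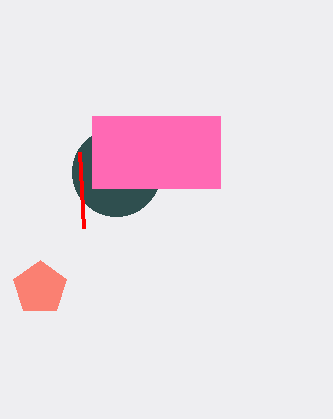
a_1 = 116; b_1 = 172; c_1 = 44; a_2 = 40; b_2 = 288; p_3 = 84; q_3 = 228; p_4 = 92; q_4 = 116; t_4 = 188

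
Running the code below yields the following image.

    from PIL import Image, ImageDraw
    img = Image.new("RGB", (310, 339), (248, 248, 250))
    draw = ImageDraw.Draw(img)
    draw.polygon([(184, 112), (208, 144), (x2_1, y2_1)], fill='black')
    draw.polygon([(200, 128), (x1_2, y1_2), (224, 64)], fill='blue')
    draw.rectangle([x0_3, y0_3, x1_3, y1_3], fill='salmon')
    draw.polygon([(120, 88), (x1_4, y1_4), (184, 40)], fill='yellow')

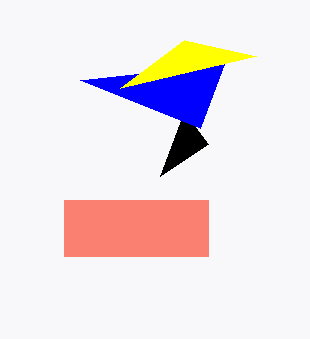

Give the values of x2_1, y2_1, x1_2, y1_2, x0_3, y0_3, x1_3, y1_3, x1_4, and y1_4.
x2_1 = 160, y2_1 = 176, x1_2 = 80, y1_2 = 80, x0_3 = 64, y0_3 = 200, x1_3 = 208, y1_3 = 256, x1_4 = 256, y1_4 = 56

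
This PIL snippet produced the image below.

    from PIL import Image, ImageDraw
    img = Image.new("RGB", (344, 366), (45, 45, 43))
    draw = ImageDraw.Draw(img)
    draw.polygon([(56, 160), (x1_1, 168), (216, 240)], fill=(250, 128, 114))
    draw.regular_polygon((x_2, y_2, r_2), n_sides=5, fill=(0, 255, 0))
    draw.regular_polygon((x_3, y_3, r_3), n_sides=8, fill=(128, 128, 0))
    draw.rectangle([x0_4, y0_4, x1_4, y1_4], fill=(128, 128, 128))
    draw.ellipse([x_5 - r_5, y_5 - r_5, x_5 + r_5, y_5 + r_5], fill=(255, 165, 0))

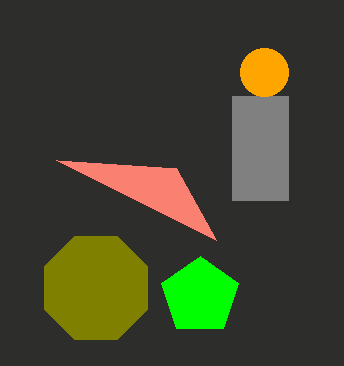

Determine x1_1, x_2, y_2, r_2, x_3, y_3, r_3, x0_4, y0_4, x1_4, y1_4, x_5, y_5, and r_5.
x1_1 = 176, x_2 = 200, y_2 = 296, r_2 = 40, x_3 = 96, y_3 = 288, r_3 = 56, x0_4 = 232, y0_4 = 96, x1_4 = 288, y1_4 = 200, x_5 = 264, y_5 = 72, r_5 = 24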